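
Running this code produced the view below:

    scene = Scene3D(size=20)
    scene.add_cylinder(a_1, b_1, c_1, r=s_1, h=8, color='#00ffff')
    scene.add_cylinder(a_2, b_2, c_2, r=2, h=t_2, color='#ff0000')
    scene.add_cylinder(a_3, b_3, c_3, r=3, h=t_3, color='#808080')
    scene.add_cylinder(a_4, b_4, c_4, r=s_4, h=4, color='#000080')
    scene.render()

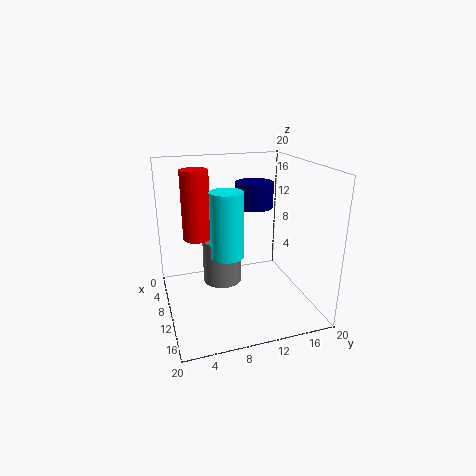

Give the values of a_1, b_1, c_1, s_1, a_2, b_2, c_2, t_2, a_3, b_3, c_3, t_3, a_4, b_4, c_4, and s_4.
a_1 = 15
b_1 = 7
c_1 = 10
s_1 = 2
a_2 = 6
b_2 = 5
c_2 = 9
t_2 = 10
a_3 = 5
b_3 = 9
c_3 = 1
t_3 = 7
a_4 = 3
b_4 = 15
c_4 = 12
s_4 = 3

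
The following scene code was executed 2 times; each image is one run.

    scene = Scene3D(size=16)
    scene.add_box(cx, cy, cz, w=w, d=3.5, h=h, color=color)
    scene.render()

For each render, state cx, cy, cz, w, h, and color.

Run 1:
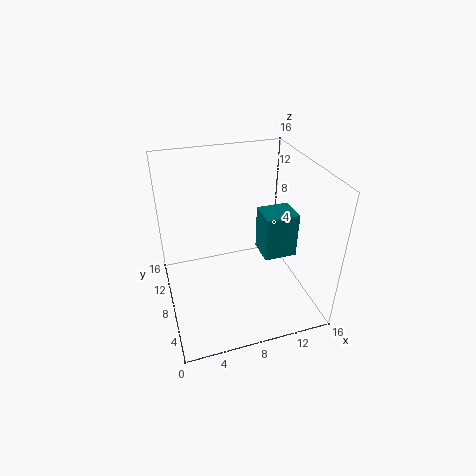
cx = 11.5
cy = 8
cz = 4
w = 4
h = 5.5
color = 'teal'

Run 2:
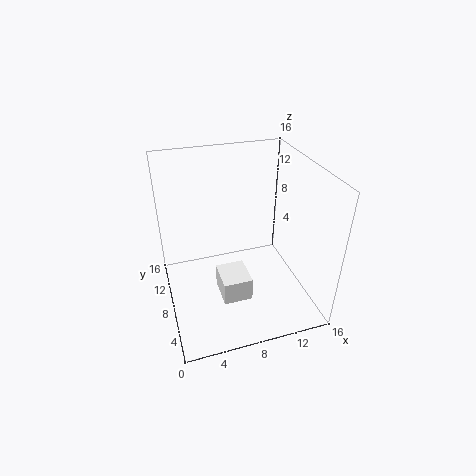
cx = 5
cy = 3
cz = 3.5
w = 3
h = 2.5
color = 'white'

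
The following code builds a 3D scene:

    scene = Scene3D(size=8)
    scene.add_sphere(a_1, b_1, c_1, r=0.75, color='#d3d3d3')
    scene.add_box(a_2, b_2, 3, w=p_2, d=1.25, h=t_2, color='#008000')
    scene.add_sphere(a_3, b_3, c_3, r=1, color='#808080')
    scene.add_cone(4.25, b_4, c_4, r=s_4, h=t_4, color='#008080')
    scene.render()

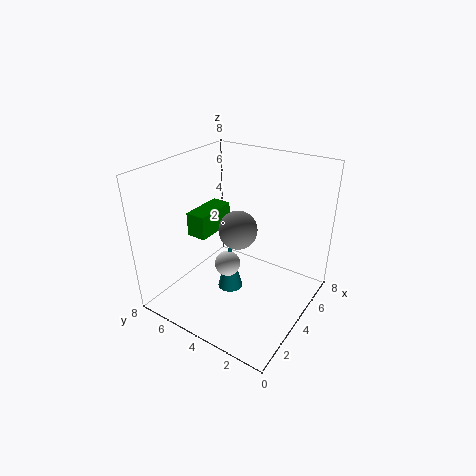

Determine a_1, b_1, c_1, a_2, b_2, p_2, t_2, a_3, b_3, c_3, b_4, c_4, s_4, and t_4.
a_1 = 4; b_1 = 4.75; c_1 = 2; a_2 = 4; b_2 = 6.5; p_2 = 2.75; t_2 = 1.5; a_3 = 3.25; b_3 = 3.5; c_3 = 5; b_4 = 4.75; c_4 = 0.25; s_4 = 0.75; t_4 = 3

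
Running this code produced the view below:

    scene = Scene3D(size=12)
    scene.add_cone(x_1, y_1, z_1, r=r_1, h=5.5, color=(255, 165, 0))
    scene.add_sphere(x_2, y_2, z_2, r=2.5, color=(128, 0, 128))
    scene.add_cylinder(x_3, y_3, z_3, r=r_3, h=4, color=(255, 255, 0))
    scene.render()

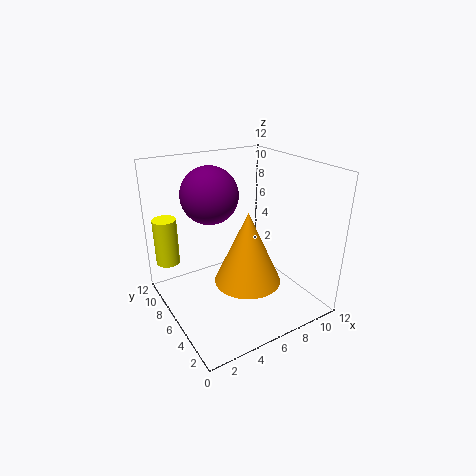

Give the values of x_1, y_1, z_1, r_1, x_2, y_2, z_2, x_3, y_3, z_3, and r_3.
x_1 = 5
y_1 = 3
z_1 = 4
r_1 = 2.5
x_2 = 5
y_2 = 9
z_2 = 9
x_3 = 1
y_3 = 9.5
z_3 = 3.5
r_3 = 1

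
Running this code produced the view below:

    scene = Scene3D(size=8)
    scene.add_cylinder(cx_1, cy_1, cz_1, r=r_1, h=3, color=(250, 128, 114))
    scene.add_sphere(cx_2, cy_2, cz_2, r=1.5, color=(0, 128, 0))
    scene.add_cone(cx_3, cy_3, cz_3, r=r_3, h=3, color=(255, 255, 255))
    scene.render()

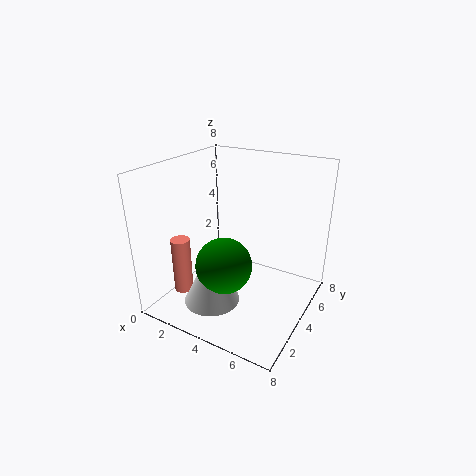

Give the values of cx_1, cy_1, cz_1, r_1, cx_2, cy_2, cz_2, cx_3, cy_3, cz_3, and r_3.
cx_1 = 2
cy_1 = 1.5
cz_1 = 1.5
r_1 = 0.5
cx_2 = 4
cy_2 = 2.5
cz_2 = 3
cx_3 = 3.5
cy_3 = 2
cz_3 = 1
r_3 = 1.5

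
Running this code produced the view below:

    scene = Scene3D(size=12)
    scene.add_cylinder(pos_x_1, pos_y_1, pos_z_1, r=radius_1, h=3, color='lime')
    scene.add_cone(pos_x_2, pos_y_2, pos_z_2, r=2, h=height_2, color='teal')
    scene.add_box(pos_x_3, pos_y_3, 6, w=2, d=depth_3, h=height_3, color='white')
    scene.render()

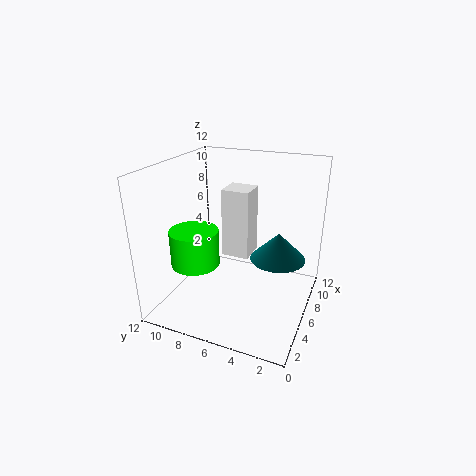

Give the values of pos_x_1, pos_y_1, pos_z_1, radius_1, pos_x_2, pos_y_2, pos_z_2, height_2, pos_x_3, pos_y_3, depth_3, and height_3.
pos_x_1 = 4, pos_y_1 = 9, pos_z_1 = 4, radius_1 = 2, pos_x_2 = 4, pos_y_2 = 2, pos_z_2 = 6, height_2 = 2, pos_x_3 = 3, pos_y_3 = 4, depth_3 = 2, height_3 = 5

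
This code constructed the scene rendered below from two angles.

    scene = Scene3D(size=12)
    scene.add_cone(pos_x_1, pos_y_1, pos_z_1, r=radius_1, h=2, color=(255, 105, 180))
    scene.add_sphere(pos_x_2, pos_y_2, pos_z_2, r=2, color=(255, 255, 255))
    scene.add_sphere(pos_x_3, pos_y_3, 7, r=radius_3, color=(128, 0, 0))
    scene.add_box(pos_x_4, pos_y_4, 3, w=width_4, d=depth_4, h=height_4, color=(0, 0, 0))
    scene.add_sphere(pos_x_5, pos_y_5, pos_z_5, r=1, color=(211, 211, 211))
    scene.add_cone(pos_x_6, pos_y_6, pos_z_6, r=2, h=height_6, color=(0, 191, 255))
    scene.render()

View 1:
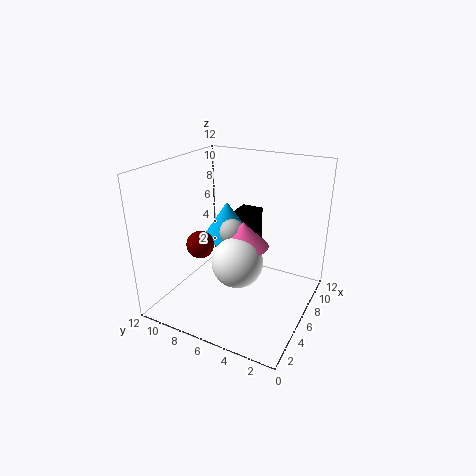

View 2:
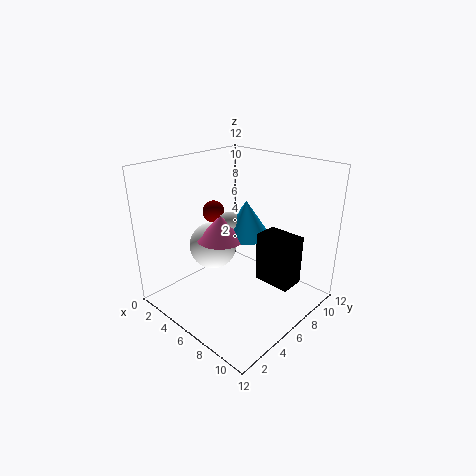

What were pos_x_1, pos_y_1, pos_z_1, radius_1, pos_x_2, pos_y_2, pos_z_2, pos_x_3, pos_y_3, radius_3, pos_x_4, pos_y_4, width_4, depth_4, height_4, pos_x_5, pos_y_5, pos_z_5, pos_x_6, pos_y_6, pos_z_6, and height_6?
pos_x_1 = 5, pos_y_1 = 5, pos_z_1 = 6, radius_1 = 2, pos_x_2 = 4, pos_y_2 = 5, pos_z_2 = 5, pos_x_3 = 2, pos_y_3 = 7, radius_3 = 1, pos_x_4 = 8, pos_y_4 = 6, width_4 = 3, depth_4 = 2, height_4 = 4, pos_x_5 = 5, pos_y_5 = 6, pos_z_5 = 7, pos_x_6 = 6, pos_y_6 = 7, pos_z_6 = 6, height_6 = 3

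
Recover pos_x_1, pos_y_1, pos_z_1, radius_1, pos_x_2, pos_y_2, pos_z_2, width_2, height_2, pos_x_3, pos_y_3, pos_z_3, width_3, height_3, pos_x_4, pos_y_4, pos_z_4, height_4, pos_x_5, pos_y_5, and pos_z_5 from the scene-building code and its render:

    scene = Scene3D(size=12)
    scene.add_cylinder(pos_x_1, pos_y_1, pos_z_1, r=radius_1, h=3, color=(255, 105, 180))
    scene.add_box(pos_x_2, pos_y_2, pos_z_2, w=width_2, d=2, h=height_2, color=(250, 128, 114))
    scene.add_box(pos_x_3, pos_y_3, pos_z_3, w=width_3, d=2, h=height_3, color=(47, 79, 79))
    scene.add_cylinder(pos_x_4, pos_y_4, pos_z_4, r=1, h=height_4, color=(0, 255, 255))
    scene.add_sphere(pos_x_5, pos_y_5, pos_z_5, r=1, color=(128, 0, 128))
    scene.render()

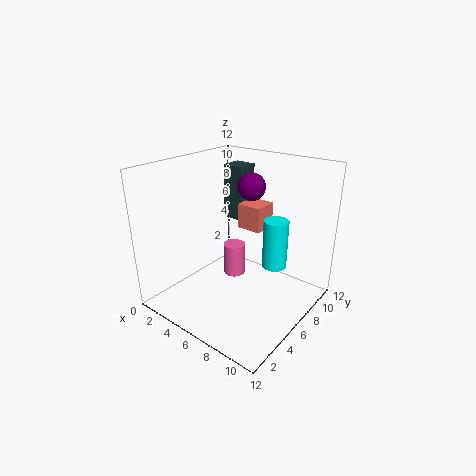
pos_x_1 = 4; pos_y_1 = 8; pos_z_1 = 1; radius_1 = 1; pos_x_2 = 6; pos_y_2 = 6; pos_z_2 = 7; width_2 = 2; height_2 = 2; pos_x_3 = 2; pos_y_3 = 9; pos_z_3 = 6; width_3 = 2; height_3 = 5; pos_x_4 = 9; pos_y_4 = 7; pos_z_4 = 4; height_4 = 4; pos_x_5 = 8; pos_y_5 = 5; pos_z_5 = 11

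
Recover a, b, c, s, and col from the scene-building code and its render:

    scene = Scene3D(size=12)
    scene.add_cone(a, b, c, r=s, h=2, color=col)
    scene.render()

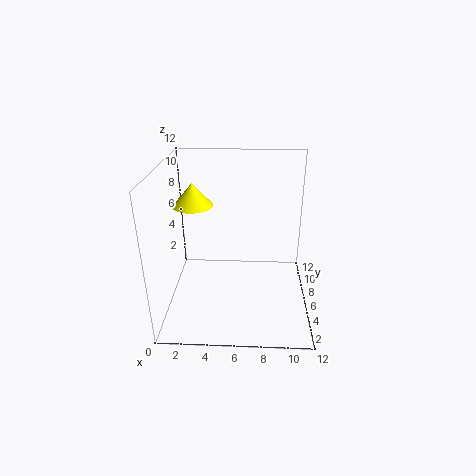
a = 2
b = 8
c = 8
s = 1.75
col = 'yellow'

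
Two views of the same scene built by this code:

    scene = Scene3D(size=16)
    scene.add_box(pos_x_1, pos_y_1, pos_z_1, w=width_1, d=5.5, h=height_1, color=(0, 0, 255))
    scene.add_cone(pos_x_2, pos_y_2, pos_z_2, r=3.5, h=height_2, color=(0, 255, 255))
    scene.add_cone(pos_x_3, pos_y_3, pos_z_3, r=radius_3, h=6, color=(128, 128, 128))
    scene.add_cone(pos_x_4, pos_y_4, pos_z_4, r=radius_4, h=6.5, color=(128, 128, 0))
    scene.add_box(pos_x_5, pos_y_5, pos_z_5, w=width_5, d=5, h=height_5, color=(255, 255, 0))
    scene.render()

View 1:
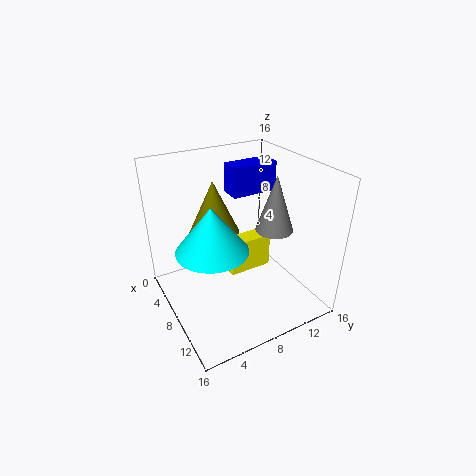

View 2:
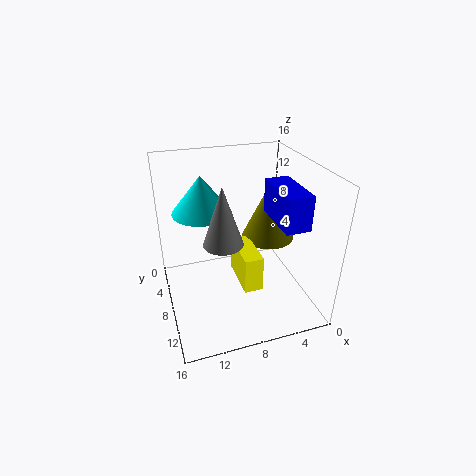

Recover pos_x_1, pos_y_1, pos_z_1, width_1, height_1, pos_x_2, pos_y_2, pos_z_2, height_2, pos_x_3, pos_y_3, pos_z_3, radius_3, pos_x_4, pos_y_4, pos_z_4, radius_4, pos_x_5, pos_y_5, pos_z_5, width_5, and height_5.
pos_x_1 = 3; pos_y_1 = 9; pos_z_1 = 11.5; width_1 = 2.5; height_1 = 3.5; pos_x_2 = 11; pos_y_2 = 3.5; pos_z_2 = 9.5; height_2 = 4.5; pos_x_3 = 10.5; pos_y_3 = 11; pos_z_3 = 9.5; radius_3 = 2; pos_x_4 = 4; pos_y_4 = 7; pos_z_4 = 7; radius_4 = 3; pos_x_5 = 6.5; pos_y_5 = 7; pos_z_5 = 3.5; width_5 = 2; height_5 = 4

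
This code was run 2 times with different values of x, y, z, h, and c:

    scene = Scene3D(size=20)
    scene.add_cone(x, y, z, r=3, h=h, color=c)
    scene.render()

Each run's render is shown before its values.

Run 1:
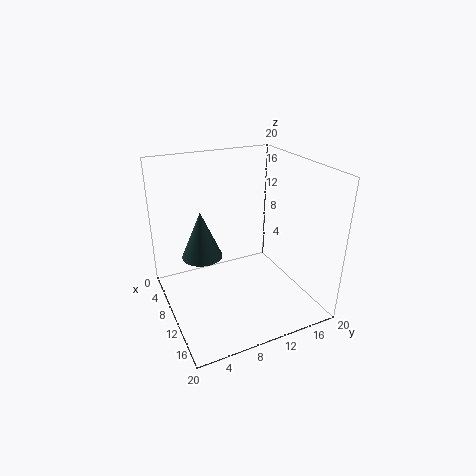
x = 6
y = 6
z = 6
h = 7
c = 'darkslategray'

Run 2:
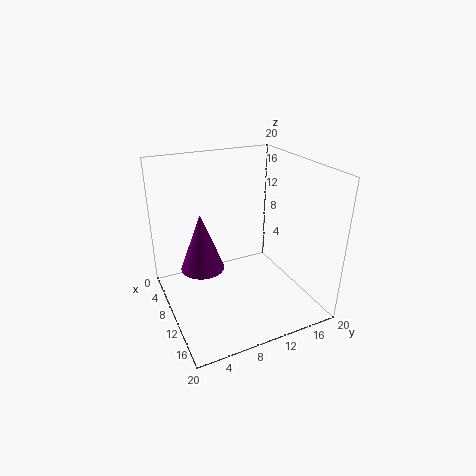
x = 9
y = 5
z = 6
h = 8
c = 'purple'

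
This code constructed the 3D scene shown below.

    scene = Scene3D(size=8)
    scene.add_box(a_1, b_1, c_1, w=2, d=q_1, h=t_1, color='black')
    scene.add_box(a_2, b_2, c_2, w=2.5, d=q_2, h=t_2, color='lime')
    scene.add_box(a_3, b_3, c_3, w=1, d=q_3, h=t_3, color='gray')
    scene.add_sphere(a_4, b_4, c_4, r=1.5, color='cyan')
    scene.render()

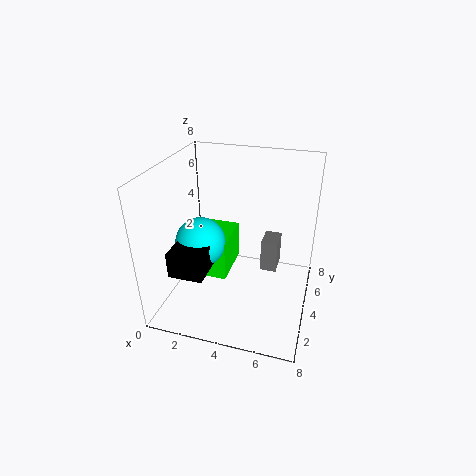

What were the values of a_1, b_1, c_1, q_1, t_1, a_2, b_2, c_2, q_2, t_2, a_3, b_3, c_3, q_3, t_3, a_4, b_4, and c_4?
a_1 = 0.5, b_1 = 2, c_1 = 2, q_1 = 2, t_1 = 1.5, a_2 = 0.5, b_2 = 4.5, c_2 = 0.5, q_2 = 3, t_2 = 2.5, a_3 = 5, b_3 = 5.5, c_3 = 1, q_3 = 1.5, t_3 = 2, a_4 = 1.5, b_4 = 4.5, c_4 = 3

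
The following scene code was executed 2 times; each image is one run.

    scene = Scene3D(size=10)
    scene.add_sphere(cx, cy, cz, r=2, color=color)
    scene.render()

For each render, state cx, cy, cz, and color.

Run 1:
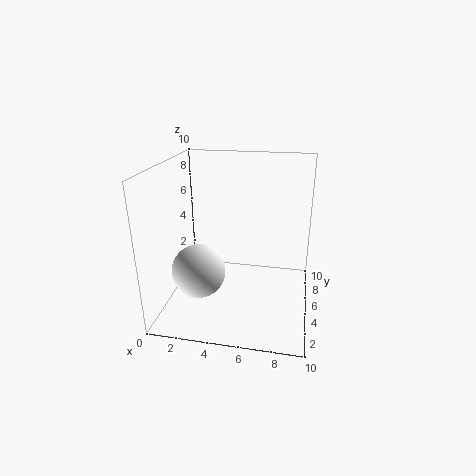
cx = 2; cy = 5; cz = 2; color = 'white'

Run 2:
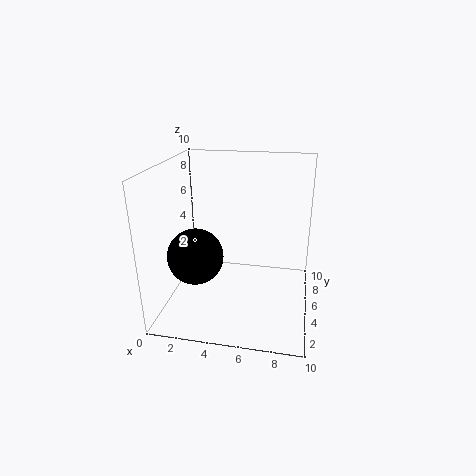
cx = 2; cy = 4.5; cz = 3.5; color = 'black'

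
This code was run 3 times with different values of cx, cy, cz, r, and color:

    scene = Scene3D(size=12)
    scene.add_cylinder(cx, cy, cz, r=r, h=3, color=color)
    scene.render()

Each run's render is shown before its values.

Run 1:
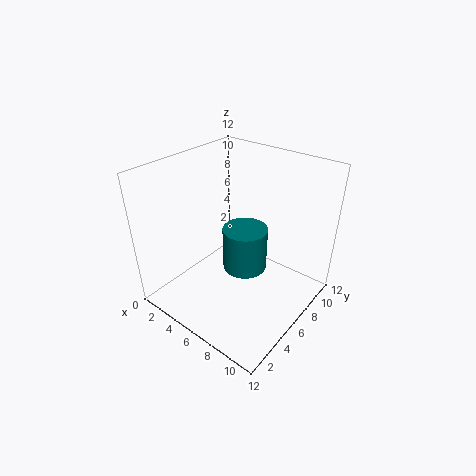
cx = 9; cy = 3; cz = 6.5; r = 1.5; color = 'teal'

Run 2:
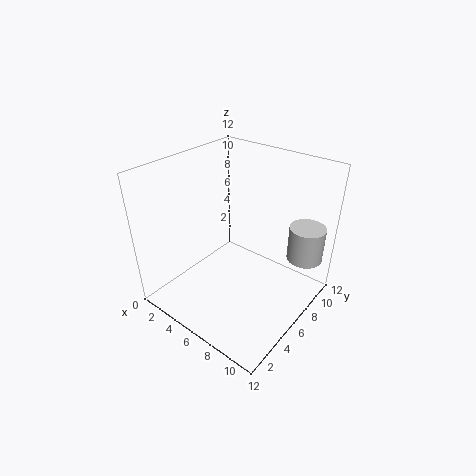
cx = 10.5; cy = 9.5; cz = 4; r = 1.5; color = 'lightgray'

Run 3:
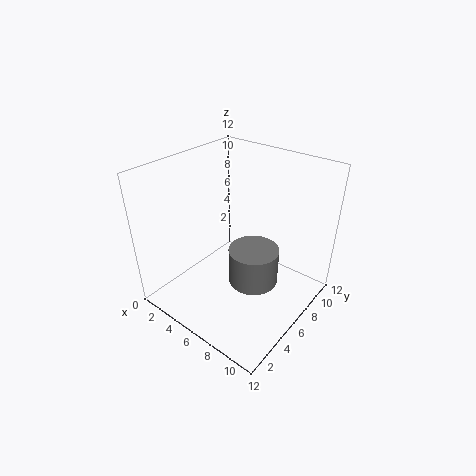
cx = 8; cy = 5.5; cz = 3; r = 2; color = 'gray'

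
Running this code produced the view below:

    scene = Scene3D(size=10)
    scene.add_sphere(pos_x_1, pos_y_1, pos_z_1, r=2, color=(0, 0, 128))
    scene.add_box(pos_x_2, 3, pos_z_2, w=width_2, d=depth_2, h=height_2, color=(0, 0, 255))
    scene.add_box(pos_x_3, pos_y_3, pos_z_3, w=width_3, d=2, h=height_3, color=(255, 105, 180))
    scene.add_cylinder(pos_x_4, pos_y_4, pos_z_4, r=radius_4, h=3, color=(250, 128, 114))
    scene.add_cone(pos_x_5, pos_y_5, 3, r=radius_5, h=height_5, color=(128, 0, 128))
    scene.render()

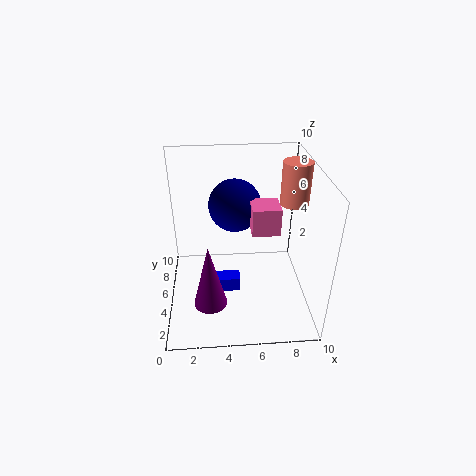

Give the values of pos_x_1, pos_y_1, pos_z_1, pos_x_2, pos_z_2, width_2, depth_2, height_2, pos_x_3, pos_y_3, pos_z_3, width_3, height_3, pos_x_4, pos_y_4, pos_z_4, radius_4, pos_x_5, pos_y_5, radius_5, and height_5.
pos_x_1 = 5; pos_y_1 = 8; pos_z_1 = 6; pos_x_2 = 3; pos_z_2 = 2; width_2 = 2; depth_2 = 1; height_2 = 1; pos_x_3 = 6; pos_y_3 = 5; pos_z_3 = 5; width_3 = 2; height_3 = 2; pos_x_4 = 9; pos_y_4 = 6; pos_z_4 = 7; radius_4 = 1; pos_x_5 = 3; pos_y_5 = 1; radius_5 = 1; height_5 = 4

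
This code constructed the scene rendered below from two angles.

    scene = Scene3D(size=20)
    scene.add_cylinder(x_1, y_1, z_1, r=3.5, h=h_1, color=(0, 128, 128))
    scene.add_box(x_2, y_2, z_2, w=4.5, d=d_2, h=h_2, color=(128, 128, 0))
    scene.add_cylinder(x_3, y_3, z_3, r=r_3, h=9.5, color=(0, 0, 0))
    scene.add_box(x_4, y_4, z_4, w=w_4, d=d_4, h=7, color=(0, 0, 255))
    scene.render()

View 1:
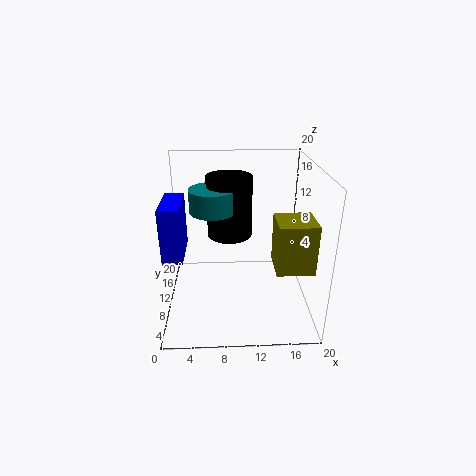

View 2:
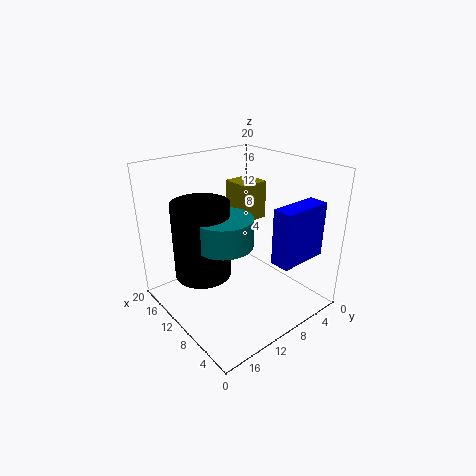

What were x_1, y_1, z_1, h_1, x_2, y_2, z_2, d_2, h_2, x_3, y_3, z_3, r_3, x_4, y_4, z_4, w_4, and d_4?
x_1 = 6.5, y_1 = 15, z_1 = 12, h_1 = 3.5, x_2 = 14, y_2 = 1, z_2 = 9.5, d_2 = 4.5, h_2 = 6, x_3 = 9, y_3 = 16.5, z_3 = 7.5, r_3 = 3.5, x_4 = 0.5, y_4 = 4, z_4 = 9.5, w_4 = 2.5, d_4 = 6.5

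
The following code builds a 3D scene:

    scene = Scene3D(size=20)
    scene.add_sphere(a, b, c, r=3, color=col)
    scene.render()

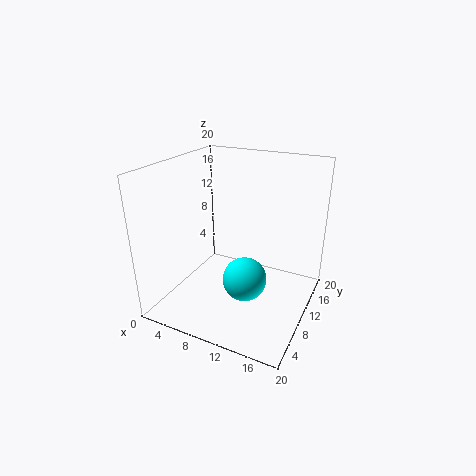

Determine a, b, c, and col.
a = 12
b = 8
c = 5
col = 'cyan'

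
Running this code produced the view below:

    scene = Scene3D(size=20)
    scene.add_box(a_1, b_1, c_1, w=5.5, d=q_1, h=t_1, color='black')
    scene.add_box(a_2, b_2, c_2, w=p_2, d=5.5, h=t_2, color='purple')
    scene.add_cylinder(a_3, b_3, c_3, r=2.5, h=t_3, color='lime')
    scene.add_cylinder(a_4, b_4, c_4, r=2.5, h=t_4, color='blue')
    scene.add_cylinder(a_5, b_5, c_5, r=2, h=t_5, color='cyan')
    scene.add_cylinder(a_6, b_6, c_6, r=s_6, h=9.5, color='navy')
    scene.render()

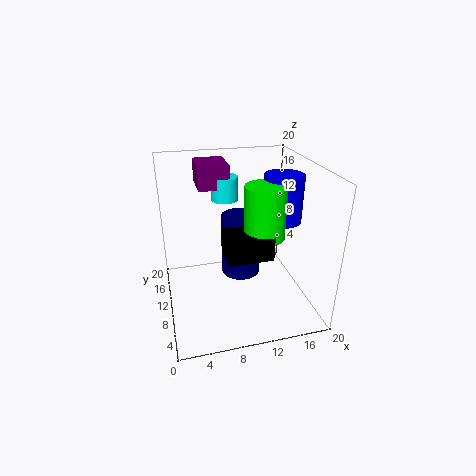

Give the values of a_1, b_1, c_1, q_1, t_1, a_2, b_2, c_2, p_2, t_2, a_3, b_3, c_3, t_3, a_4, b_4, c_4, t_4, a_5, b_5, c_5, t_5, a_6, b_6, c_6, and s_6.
a_1 = 7; b_1 = 2.5; c_1 = 10.5; q_1 = 4; t_1 = 3; a_2 = 5.5; b_2 = 14.5; c_2 = 15.5; p_2 = 4.5; t_2 = 3.5; a_3 = 12; b_3 = 5; c_3 = 12.5; t_3 = 6.5; a_4 = 15; b_4 = 7; c_4 = 13.5; t_4 = 6; a_5 = 9.5; b_5 = 16; c_5 = 13.5; t_5 = 3.5; a_6 = 11.5; b_6 = 14; c_6 = 2; s_6 = 3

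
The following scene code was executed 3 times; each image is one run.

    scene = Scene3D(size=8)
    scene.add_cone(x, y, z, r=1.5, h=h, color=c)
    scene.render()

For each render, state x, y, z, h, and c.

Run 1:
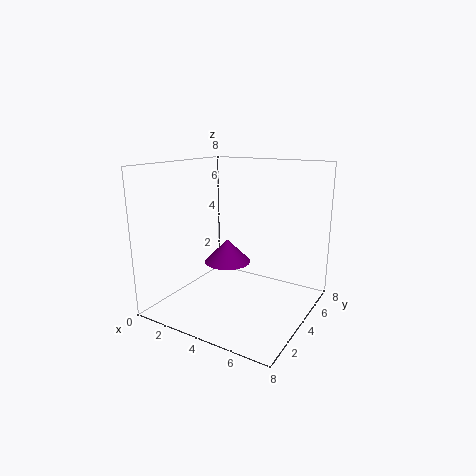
x = 2; y = 6; z = 1.5; h = 1.5; c = 'purple'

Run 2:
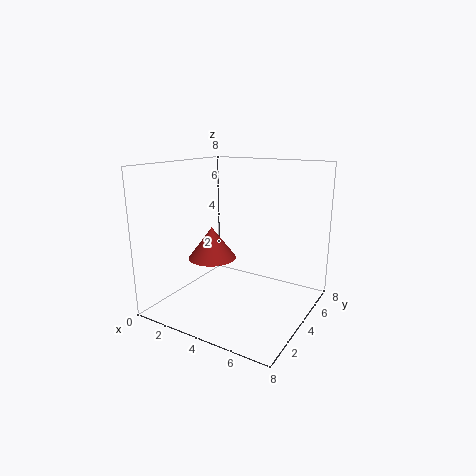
x = 1.5; y = 5; z = 2; h = 2; c = 'brown'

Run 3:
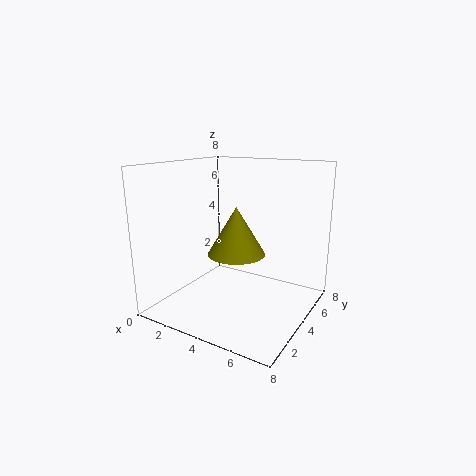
x = 4.5; y = 3; z = 3.5; h = 2.5; c = 'olive'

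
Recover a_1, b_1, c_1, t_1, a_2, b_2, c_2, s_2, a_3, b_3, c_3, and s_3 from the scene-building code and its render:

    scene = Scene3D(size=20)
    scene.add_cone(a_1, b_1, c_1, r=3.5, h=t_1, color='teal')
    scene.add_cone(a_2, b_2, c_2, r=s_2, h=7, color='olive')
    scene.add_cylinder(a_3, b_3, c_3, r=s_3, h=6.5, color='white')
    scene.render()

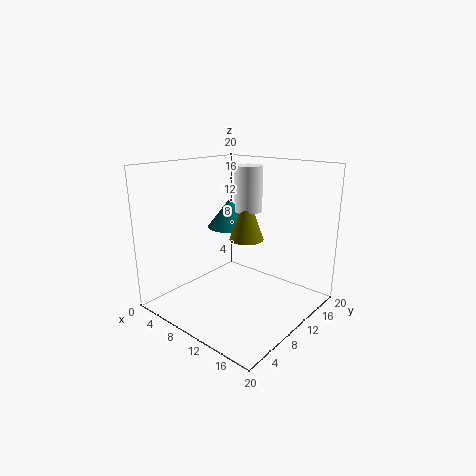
a_1 = 4.5; b_1 = 14.5; c_1 = 9.5; t_1 = 4.5; a_2 = 9.5; b_2 = 12.5; c_2 = 9; s_2 = 2.5; a_3 = 9; b_3 = 13.5; c_3 = 13; s_3 = 2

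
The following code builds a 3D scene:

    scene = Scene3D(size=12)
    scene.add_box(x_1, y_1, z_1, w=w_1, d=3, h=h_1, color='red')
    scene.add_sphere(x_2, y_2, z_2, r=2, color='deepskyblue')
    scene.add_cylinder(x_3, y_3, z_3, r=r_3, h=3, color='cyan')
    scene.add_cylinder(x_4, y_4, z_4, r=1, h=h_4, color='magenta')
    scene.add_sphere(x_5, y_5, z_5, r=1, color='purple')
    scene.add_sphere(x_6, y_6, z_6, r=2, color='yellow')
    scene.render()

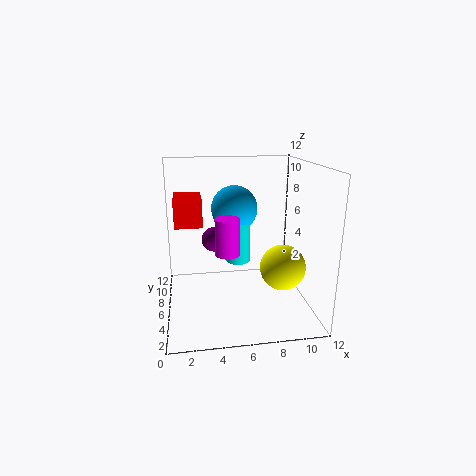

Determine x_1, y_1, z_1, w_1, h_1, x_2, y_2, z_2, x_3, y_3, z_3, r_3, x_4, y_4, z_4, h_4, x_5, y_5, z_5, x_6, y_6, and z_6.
x_1 = 1, y_1 = 3, z_1 = 8, w_1 = 2, h_1 = 2, x_2 = 6, y_2 = 8, z_2 = 8, x_3 = 6, y_3 = 6, z_3 = 4, r_3 = 1, x_4 = 5, y_4 = 5, z_4 = 5, h_4 = 3, x_5 = 4, y_5 = 6, z_5 = 6, x_6 = 10, y_6 = 6, z_6 = 3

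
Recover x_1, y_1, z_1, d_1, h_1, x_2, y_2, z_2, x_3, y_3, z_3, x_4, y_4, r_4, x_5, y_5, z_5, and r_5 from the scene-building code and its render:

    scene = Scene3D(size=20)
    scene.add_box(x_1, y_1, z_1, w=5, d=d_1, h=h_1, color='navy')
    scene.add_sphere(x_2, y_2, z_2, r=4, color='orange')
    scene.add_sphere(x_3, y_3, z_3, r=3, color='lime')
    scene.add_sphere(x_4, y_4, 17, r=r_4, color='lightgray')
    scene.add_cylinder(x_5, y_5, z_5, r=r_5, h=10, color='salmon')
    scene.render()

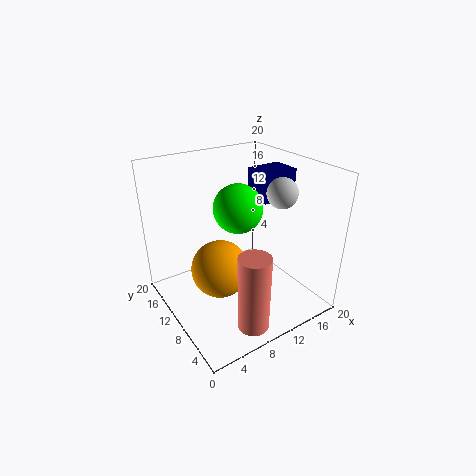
x_1 = 13
y_1 = 8
z_1 = 15
d_1 = 4
h_1 = 4
x_2 = 7
y_2 = 10
z_2 = 6
x_3 = 8
y_3 = 7
z_3 = 16
x_4 = 14
y_4 = 6
r_4 = 2
x_5 = 7
y_5 = 2
z_5 = 2
r_5 = 2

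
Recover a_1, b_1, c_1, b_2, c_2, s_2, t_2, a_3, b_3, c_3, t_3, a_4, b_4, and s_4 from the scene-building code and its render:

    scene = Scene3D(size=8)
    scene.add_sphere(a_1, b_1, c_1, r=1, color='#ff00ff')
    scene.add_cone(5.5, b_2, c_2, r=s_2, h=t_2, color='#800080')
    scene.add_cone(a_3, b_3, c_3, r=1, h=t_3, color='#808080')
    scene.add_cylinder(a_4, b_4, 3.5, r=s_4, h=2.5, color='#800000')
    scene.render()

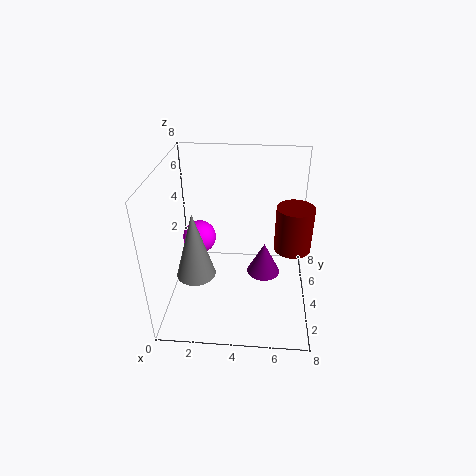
a_1 = 1.5; b_1 = 5.5; c_1 = 3; b_2 = 5; c_2 = 1; s_2 = 1; t_2 = 2; a_3 = 2; b_3 = 2; c_3 = 3; t_3 = 3.5; a_4 = 7; b_4 = 4; s_4 = 1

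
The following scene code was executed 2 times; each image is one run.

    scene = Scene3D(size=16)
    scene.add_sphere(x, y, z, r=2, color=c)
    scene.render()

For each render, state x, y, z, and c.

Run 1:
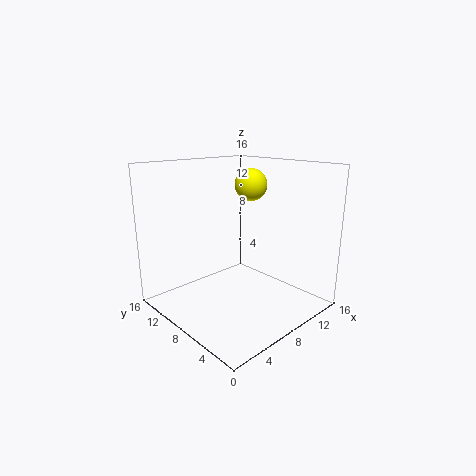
x = 13; y = 11; z = 13; c = 'yellow'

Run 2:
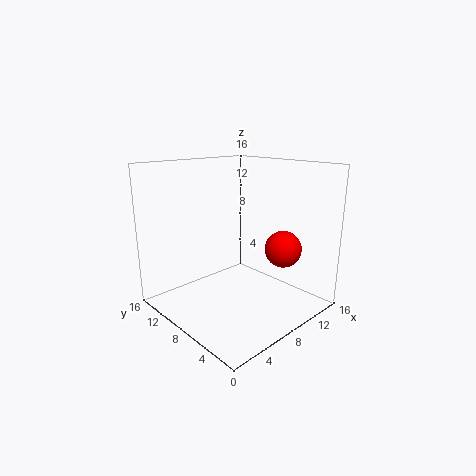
x = 11; y = 4; z = 7; c = 'red'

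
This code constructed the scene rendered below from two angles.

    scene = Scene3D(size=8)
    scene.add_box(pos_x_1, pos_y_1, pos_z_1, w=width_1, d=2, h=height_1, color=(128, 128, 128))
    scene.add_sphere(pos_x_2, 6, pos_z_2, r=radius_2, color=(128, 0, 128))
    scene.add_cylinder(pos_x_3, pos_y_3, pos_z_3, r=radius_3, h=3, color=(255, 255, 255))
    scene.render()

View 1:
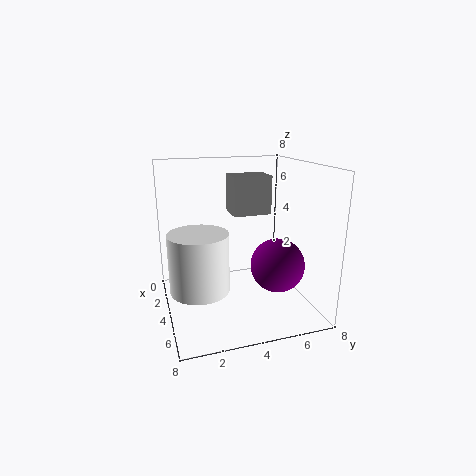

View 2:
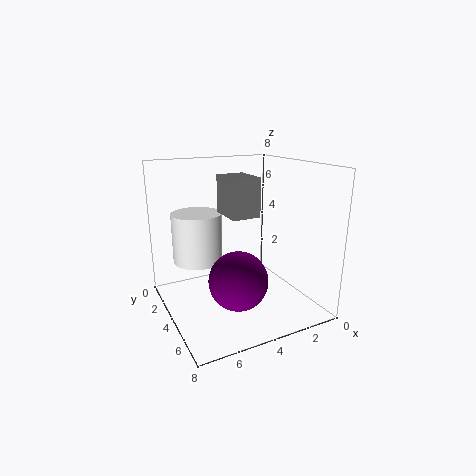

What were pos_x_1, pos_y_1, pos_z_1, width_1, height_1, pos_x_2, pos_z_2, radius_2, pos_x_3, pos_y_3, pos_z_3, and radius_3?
pos_x_1 = 3.5, pos_y_1 = 3.5, pos_z_1 = 5.5, width_1 = 1.5, height_1 = 2, pos_x_2 = 5, pos_z_2 = 2.5, radius_2 = 1.5, pos_x_3 = 5.5, pos_y_3 = 1.5, pos_z_3 = 2, radius_3 = 1.5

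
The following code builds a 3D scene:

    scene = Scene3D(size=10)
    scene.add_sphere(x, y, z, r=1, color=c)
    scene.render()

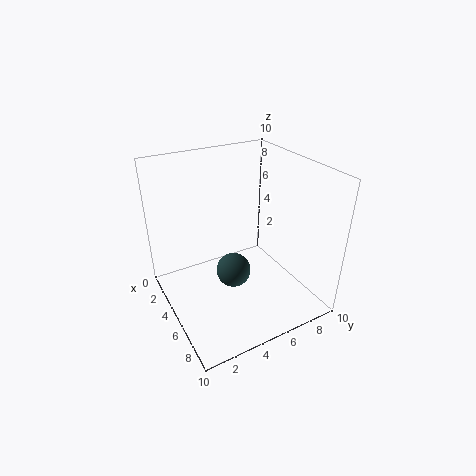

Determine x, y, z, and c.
x = 8, y = 3, z = 5, c = 'darkslategray'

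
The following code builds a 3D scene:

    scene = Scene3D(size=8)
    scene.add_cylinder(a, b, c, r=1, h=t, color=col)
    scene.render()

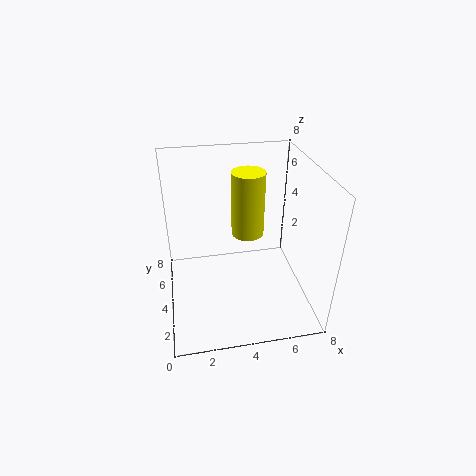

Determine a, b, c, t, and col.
a = 5; b = 6; c = 3; t = 4; col = 'yellow'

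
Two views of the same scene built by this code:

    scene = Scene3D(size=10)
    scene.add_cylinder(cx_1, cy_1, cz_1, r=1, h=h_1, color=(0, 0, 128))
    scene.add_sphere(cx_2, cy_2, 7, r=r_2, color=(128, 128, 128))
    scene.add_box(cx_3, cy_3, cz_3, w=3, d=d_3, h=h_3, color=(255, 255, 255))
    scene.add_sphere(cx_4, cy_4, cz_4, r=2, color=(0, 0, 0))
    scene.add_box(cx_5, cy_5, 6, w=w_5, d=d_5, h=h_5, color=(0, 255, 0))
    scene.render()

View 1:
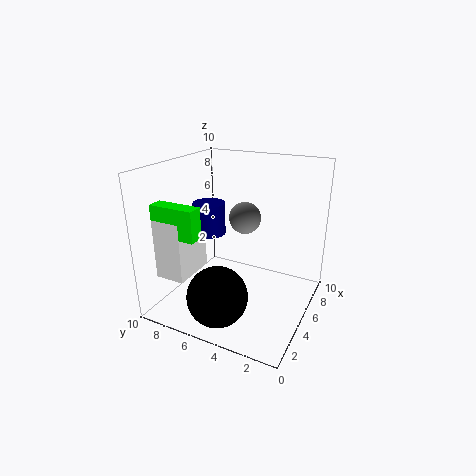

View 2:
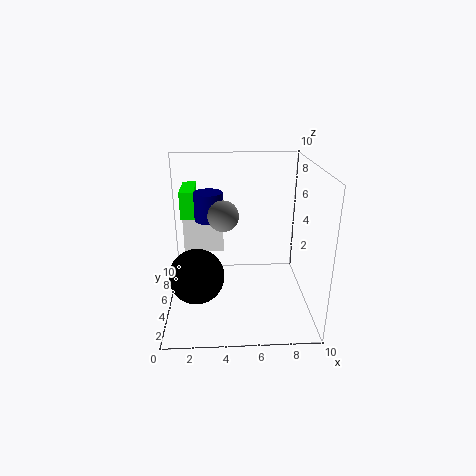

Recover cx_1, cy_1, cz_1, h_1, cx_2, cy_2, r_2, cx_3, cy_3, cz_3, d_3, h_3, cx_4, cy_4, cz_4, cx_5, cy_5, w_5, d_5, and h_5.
cx_1 = 3; cy_1 = 6; cz_1 = 6; h_1 = 2; cx_2 = 4; cy_2 = 4; r_2 = 1; cx_3 = 1; cy_3 = 7; cz_3 = 3; d_3 = 2; h_3 = 4; cx_4 = 2; cy_4 = 5; cz_4 = 2; cx_5 = 1; cy_5 = 6; w_5 = 1; d_5 = 3; h_5 = 2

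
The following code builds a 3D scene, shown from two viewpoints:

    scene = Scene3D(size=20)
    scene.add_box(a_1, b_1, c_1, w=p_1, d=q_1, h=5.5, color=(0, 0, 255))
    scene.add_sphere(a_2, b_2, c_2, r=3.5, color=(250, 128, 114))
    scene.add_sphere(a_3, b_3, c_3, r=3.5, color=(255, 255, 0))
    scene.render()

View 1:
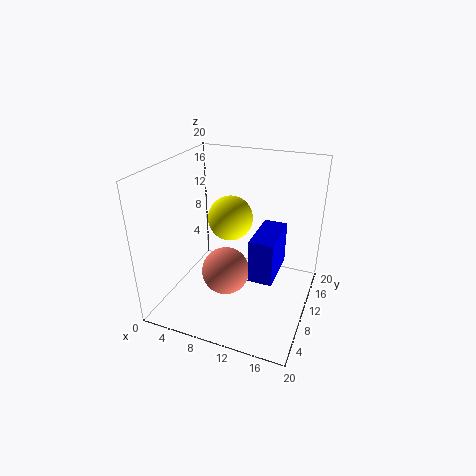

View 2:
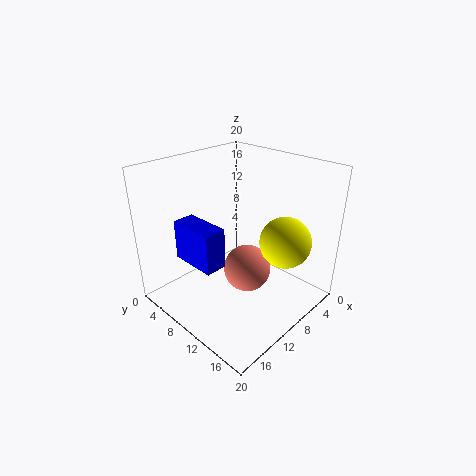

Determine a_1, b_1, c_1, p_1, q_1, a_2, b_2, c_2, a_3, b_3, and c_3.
a_1 = 13.5; b_1 = 4.5; c_1 = 7.5; p_1 = 3; q_1 = 6.5; a_2 = 8; b_2 = 10; c_2 = 4; a_3 = 6.5; b_3 = 15.5; c_3 = 10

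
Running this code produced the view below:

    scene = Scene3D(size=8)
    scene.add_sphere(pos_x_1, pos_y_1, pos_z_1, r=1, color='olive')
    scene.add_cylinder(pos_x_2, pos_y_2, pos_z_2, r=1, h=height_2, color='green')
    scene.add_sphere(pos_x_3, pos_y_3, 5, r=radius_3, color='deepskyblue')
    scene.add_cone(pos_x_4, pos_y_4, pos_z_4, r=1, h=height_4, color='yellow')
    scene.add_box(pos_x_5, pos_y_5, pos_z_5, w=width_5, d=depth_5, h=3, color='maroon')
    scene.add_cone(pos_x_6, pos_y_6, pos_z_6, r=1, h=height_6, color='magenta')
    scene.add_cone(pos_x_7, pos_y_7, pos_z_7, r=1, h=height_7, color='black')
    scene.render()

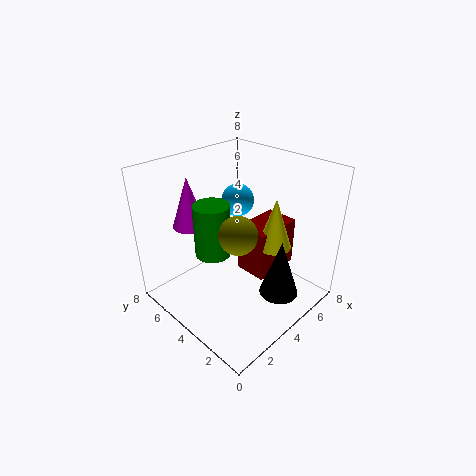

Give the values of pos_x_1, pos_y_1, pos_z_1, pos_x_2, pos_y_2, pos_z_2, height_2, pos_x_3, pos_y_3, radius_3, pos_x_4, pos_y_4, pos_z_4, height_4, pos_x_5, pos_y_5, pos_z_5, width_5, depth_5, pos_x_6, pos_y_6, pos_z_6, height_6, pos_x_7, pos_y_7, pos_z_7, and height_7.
pos_x_1 = 3
pos_y_1 = 3
pos_z_1 = 5
pos_x_2 = 3
pos_y_2 = 5
pos_z_2 = 3
height_2 = 3
pos_x_3 = 6
pos_y_3 = 6
radius_3 = 1
pos_x_4 = 6
pos_y_4 = 3
pos_z_4 = 3
height_4 = 3
pos_x_5 = 5
pos_y_5 = 3
pos_z_5 = 1
width_5 = 3
depth_5 = 2
pos_x_6 = 3
pos_y_6 = 7
pos_z_6 = 4
height_6 = 3
pos_x_7 = 4
pos_y_7 = 1
pos_z_7 = 2
height_7 = 3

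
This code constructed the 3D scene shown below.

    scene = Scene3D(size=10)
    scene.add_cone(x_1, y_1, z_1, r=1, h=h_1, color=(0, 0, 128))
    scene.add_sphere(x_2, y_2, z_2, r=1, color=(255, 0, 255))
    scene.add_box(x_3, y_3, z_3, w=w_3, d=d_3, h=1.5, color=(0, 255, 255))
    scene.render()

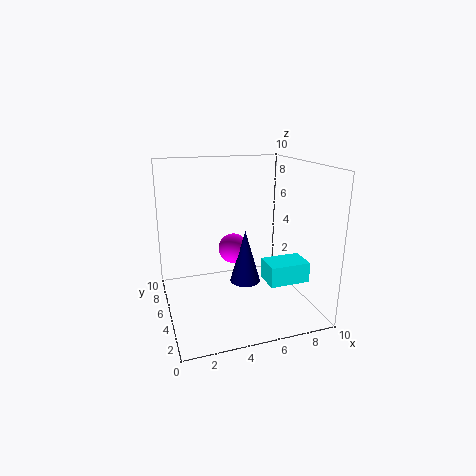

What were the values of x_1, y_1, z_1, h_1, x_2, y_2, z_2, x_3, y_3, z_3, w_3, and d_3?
x_1 = 5, y_1 = 3.5, z_1 = 2.5, h_1 = 3.5, x_2 = 4.5, y_2 = 4.5, z_2 = 4.5, x_3 = 7, y_3 = 3.5, z_3 = 1.5, w_3 = 3, d_3 = 2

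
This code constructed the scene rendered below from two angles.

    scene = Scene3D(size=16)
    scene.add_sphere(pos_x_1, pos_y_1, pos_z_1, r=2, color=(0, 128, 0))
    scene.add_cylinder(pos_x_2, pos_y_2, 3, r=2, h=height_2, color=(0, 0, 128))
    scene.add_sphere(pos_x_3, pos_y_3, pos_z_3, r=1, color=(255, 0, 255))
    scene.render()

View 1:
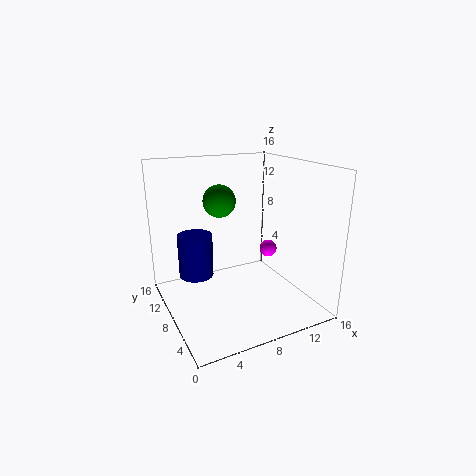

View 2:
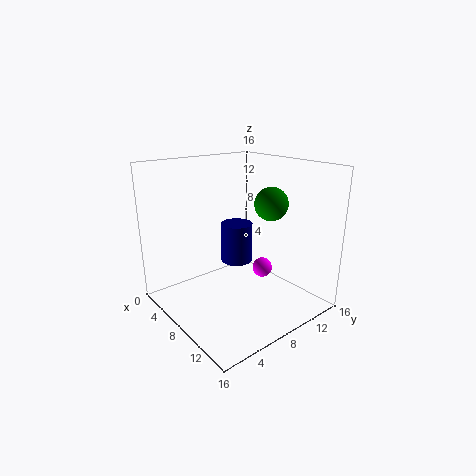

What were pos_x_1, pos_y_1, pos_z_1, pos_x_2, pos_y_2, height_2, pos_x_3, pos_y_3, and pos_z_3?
pos_x_1 = 8, pos_y_1 = 13, pos_z_1 = 11, pos_x_2 = 4, pos_y_2 = 11, height_2 = 5, pos_x_3 = 12, pos_y_3 = 8, pos_z_3 = 6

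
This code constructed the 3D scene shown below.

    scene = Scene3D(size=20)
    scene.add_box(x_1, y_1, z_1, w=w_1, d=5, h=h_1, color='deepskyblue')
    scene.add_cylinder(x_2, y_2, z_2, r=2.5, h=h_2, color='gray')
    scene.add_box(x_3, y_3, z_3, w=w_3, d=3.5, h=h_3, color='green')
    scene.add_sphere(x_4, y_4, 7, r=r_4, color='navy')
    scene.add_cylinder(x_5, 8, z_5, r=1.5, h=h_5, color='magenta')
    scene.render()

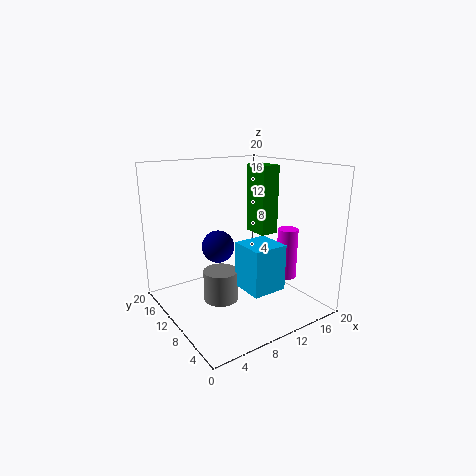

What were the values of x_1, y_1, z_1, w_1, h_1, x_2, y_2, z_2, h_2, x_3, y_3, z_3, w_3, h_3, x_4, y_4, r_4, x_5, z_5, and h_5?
x_1 = 9.5, y_1 = 5, z_1 = 3, w_1 = 5, h_1 = 6.5, x_2 = 8, y_2 = 11.5, z_2 = 0.5, h_2 = 4.5, x_3 = 11.5, y_3 = 6.5, z_3 = 11, w_3 = 2.5, h_3 = 9, x_4 = 10, y_4 = 15.5, r_4 = 2.5, x_5 = 17.5, z_5 = 3, h_5 = 7.5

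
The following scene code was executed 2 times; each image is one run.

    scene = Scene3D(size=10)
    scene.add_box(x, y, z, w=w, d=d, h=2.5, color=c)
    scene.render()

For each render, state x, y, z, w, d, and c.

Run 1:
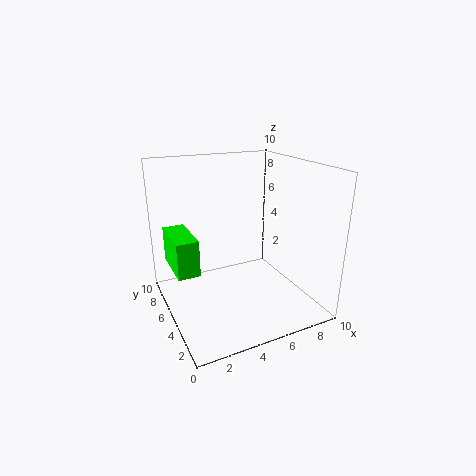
x = 0.5, y = 4.5, z = 3, w = 1.5, d = 3.5, c = 'lime'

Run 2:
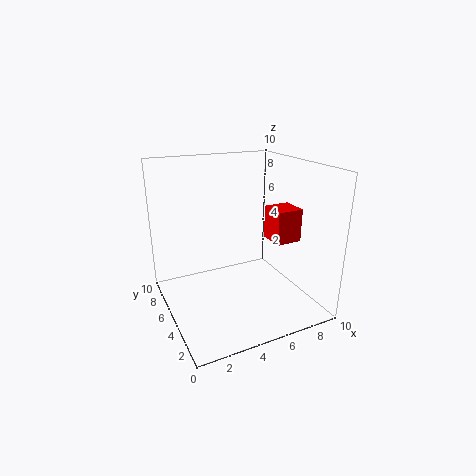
x = 8, y = 4.5, z = 4, w = 2, d = 2, c = 'red'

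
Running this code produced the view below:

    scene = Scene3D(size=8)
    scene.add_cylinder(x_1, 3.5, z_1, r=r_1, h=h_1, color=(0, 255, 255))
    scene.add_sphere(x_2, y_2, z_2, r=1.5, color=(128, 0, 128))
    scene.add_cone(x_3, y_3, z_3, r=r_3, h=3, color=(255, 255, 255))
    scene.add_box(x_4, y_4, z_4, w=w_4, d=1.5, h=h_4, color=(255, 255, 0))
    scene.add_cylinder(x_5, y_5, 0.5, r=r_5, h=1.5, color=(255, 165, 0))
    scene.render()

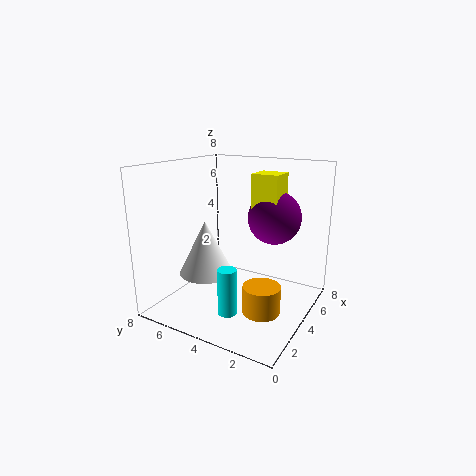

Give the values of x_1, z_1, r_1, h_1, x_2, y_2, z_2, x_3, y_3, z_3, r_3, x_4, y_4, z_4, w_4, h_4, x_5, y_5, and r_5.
x_1 = 2; z_1 = 0.5; r_1 = 0.5; h_1 = 2.5; x_2 = 5.5; y_2 = 2.5; z_2 = 5; x_3 = 3; y_3 = 5.5; z_3 = 2; r_3 = 1.5; x_4 = 4.5; y_4 = 2; z_4 = 5; w_4 = 1.5; h_4 = 2.5; x_5 = 3; y_5 = 2; r_5 = 1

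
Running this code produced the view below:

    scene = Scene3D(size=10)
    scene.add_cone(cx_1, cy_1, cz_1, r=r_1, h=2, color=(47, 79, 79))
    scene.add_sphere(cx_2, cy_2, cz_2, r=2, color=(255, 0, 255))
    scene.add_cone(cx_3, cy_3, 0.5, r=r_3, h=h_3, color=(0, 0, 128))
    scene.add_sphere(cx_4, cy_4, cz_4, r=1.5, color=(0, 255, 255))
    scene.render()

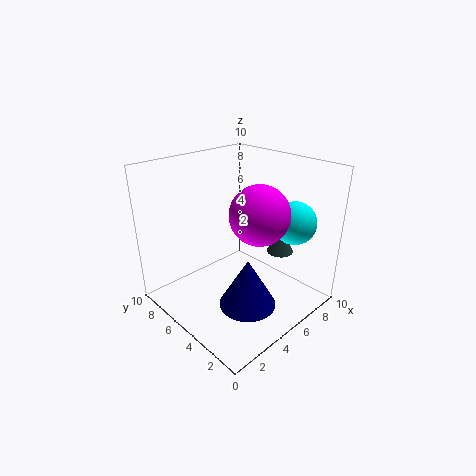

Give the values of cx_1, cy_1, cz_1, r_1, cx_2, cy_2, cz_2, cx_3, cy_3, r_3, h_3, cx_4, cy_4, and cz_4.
cx_1 = 8.5
cy_1 = 4
cz_1 = 3
r_1 = 1
cx_2 = 5.5
cy_2 = 3.5
cz_2 = 7
cx_3 = 4.5
cy_3 = 3.5
r_3 = 2
h_3 = 3.5
cx_4 = 8
cy_4 = 2.5
cz_4 = 6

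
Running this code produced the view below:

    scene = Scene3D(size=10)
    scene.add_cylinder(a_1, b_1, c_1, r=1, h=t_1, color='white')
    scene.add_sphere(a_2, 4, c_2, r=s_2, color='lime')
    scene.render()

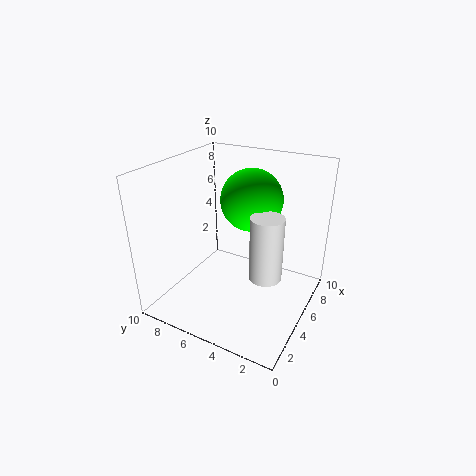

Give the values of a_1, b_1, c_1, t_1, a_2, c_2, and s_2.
a_1 = 3
b_1 = 2
c_1 = 4
t_1 = 4
a_2 = 5
c_2 = 8
s_2 = 2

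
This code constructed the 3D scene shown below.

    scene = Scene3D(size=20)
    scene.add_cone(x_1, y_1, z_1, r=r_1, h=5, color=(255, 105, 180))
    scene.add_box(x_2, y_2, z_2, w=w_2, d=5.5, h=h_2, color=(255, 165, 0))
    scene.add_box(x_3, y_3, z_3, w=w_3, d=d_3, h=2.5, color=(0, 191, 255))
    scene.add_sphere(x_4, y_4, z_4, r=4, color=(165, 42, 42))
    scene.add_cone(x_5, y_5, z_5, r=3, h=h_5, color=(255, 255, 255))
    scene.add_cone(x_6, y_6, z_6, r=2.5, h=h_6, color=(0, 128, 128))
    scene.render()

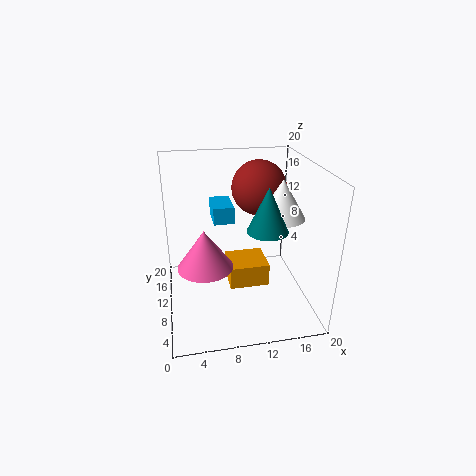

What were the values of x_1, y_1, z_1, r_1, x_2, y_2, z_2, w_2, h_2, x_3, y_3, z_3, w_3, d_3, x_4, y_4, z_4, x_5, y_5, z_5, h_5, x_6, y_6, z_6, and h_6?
x_1 = 5; y_1 = 6; z_1 = 8.5; r_1 = 3.5; x_2 = 9; y_2 = 10.5; z_2 = 1; w_2 = 6; h_2 = 3.5; x_3 = 7; y_3 = 12.5; z_3 = 11; w_3 = 3; d_3 = 5; x_4 = 14; y_4 = 14.5; z_4 = 15.5; x_5 = 15; y_5 = 7; z_5 = 14; h_5 = 5; x_6 = 12.5; y_6 = 4.5; z_6 = 13.5; h_6 = 5.5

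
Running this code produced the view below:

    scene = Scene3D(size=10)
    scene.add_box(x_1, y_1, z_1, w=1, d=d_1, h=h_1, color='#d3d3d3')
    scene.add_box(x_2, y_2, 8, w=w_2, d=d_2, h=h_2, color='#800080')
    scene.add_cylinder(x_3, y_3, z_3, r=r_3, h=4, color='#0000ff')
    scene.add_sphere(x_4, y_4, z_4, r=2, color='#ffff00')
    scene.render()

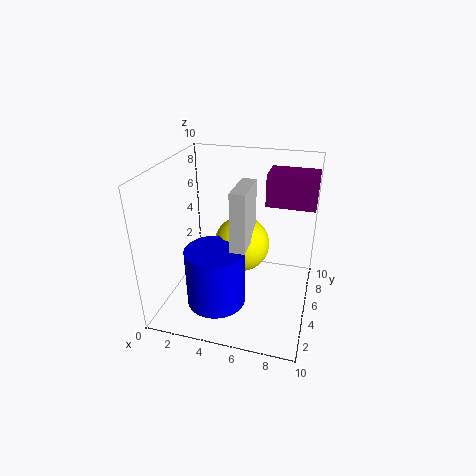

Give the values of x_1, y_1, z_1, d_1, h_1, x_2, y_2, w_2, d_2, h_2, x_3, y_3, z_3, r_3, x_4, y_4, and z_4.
x_1 = 5, y_1 = 3, z_1 = 5, d_1 = 3, h_1 = 4, x_2 = 7, y_2 = 4, w_2 = 3, d_2 = 2, h_2 = 2, x_3 = 4, y_3 = 3, z_3 = 1, r_3 = 2, x_4 = 5, y_4 = 6, z_4 = 4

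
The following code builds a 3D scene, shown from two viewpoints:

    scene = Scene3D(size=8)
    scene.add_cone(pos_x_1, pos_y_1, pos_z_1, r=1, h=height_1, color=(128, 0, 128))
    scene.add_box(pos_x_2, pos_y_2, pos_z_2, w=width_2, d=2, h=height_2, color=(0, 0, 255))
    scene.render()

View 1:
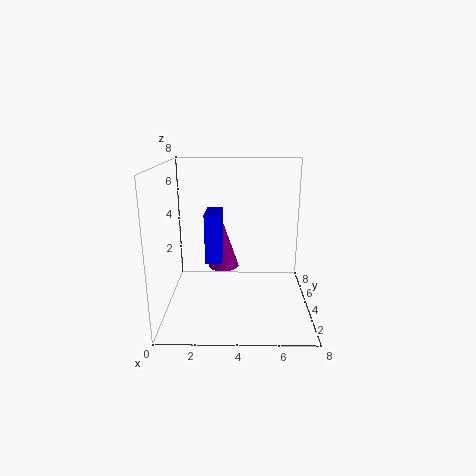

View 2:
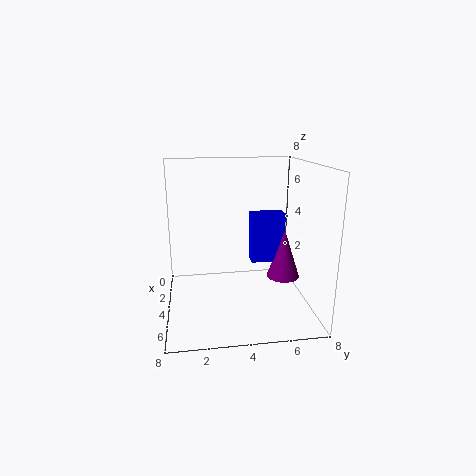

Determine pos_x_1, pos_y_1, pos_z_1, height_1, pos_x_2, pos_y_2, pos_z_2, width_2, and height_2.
pos_x_1 = 3; pos_y_1 = 7; pos_z_1 = 1; height_1 = 3; pos_x_2 = 2; pos_y_2 = 5; pos_z_2 = 2; width_2 = 1; height_2 = 3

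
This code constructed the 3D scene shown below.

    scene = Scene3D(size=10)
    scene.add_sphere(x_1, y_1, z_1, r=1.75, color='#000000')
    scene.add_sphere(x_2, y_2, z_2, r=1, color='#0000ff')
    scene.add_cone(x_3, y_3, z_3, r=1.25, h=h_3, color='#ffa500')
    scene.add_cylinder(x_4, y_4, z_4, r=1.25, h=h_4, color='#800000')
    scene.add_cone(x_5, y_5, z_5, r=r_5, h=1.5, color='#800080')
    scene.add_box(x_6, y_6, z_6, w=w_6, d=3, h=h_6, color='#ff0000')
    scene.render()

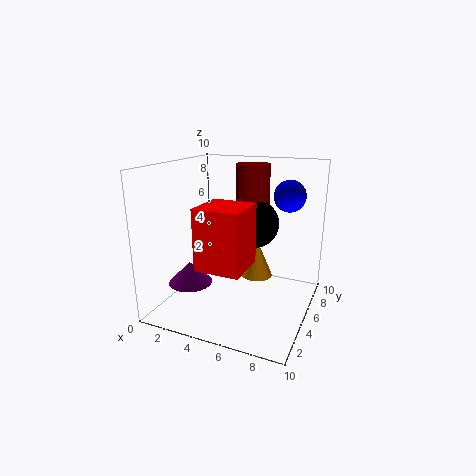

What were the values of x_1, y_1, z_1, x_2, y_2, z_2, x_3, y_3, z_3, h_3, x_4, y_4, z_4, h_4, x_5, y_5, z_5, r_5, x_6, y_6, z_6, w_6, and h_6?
x_1 = 5.5; y_1 = 7; z_1 = 5.5; x_2 = 8.5; y_2 = 5; z_2 = 8.25; x_3 = 5.25; y_3 = 8.25; z_3 = 0.75; h_3 = 3; x_4 = 5; y_4 = 7.75; z_4 = 6; h_4 = 3.75; x_5 = 2.25; y_5 = 3; z_5 = 2; r_5 = 1.5; x_6 = 3.5; y_6 = 1.5; z_6 = 3.75; w_6 = 3; h_6 = 4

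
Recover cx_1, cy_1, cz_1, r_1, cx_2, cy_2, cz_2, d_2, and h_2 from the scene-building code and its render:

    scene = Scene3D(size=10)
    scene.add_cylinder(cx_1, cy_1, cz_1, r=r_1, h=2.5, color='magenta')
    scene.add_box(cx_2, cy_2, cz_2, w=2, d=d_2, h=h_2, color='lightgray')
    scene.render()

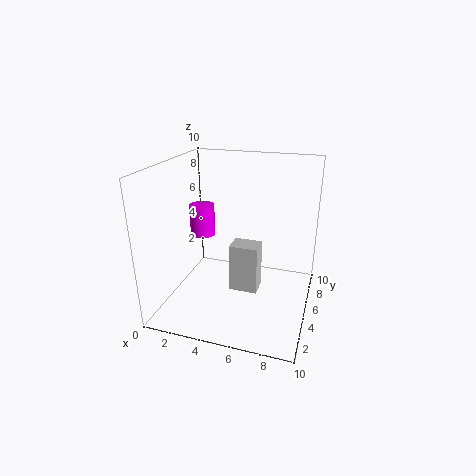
cx_1 = 1, cy_1 = 8, cz_1 = 3.5, r_1 = 1, cx_2 = 4.5, cy_2 = 4.5, cz_2 = 1, d_2 = 1.5, h_2 = 3.5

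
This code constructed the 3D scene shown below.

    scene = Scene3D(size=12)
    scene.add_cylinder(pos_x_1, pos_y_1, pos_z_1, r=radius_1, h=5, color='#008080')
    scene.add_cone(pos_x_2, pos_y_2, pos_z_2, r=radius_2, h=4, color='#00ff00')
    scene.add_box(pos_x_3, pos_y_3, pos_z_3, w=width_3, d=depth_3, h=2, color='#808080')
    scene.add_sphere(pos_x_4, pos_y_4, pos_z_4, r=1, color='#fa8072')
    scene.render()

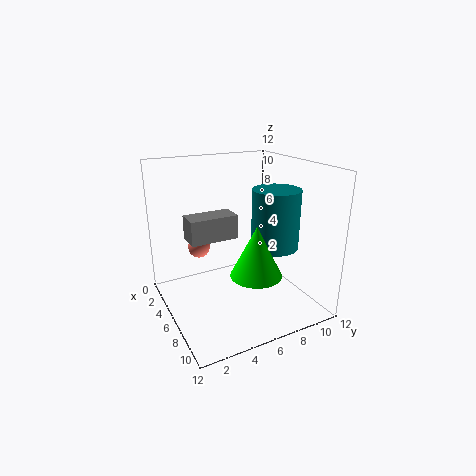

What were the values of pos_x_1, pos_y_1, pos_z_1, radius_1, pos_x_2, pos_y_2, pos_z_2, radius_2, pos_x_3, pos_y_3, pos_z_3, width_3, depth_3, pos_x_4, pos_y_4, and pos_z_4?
pos_x_1 = 7
pos_y_1 = 9
pos_z_1 = 5
radius_1 = 2
pos_x_2 = 9
pos_y_2 = 6
pos_z_2 = 4
radius_2 = 2
pos_x_3 = 4
pos_y_3 = 2
pos_z_3 = 6
width_3 = 2
depth_3 = 4
pos_x_4 = 2
pos_y_4 = 4
pos_z_4 = 4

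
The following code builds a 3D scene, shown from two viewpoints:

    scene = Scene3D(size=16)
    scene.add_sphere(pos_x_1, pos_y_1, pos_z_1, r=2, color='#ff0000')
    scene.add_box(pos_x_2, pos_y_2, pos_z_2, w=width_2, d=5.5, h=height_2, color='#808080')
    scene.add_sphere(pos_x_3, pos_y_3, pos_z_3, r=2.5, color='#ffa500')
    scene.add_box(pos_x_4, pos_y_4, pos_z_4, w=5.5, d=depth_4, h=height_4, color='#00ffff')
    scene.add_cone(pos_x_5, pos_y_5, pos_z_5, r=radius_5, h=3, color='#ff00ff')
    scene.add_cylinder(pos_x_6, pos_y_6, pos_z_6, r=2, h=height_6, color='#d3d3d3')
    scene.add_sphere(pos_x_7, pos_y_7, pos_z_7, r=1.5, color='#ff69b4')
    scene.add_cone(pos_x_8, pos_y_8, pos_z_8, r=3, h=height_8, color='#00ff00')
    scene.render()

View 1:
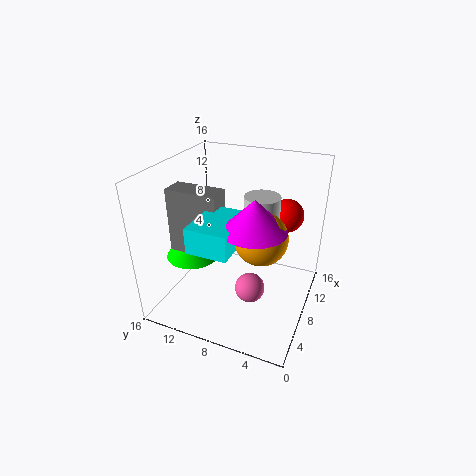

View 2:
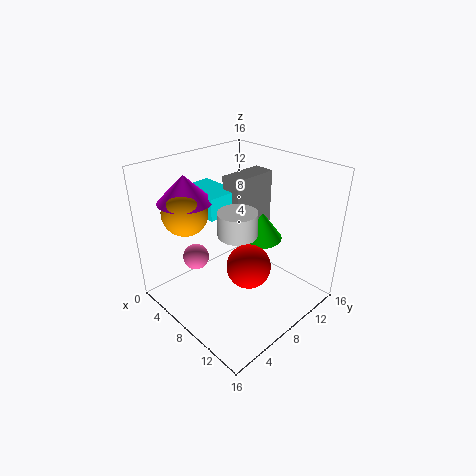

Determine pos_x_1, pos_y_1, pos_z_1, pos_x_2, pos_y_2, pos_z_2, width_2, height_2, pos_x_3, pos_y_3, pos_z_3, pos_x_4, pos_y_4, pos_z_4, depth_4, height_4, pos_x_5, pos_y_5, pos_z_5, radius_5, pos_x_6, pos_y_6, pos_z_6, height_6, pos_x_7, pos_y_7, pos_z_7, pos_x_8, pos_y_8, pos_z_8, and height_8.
pos_x_1 = 13.5, pos_y_1 = 4, pos_z_1 = 9, pos_x_2 = 4.5, pos_y_2 = 9, pos_z_2 = 7, width_2 = 2.5, height_2 = 7, pos_x_3 = 4, pos_y_3 = 4, pos_z_3 = 11, pos_x_4 = 0.5, pos_y_4 = 6, pos_z_4 = 10, depth_4 = 4, height_4 = 2.5, pos_x_5 = 3.5, pos_y_5 = 4.5, pos_z_5 = 12, radius_5 = 3, pos_x_6 = 10, pos_y_6 = 6, pos_z_6 = 10, height_6 = 2.5, pos_x_7 = 4, pos_y_7 = 5, pos_z_7 = 5, pos_x_8 = 6.5, pos_y_8 = 13, pos_z_8 = 5.5, height_8 = 4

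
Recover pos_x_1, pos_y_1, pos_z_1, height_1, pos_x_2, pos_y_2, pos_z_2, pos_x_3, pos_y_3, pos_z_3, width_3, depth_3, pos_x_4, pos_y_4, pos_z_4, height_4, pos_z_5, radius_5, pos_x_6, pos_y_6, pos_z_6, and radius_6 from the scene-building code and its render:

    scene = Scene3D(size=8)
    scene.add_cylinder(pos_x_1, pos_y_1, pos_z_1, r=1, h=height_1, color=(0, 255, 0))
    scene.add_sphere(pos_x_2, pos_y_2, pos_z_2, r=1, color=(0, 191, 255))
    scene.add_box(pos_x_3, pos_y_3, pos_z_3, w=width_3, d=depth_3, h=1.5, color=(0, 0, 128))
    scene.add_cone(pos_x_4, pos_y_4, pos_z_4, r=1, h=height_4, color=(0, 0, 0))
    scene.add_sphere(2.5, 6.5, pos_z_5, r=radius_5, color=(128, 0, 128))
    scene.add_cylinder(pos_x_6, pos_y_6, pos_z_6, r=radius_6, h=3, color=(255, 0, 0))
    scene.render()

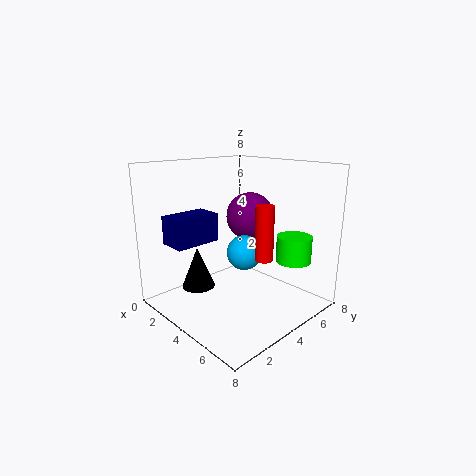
pos_x_1 = 6; pos_y_1 = 6.5; pos_z_1 = 2.5; height_1 = 1.5; pos_x_2 = 4; pos_y_2 = 4.5; pos_z_2 = 3; pos_x_3 = 2; pos_y_3 = 0.5; pos_z_3 = 4; width_3 = 1.5; depth_3 = 2.5; pos_x_4 = 1.5; pos_y_4 = 3; pos_z_4 = 0.5; height_4 = 2.5; pos_z_5 = 4.5; radius_5 = 1.5; pos_x_6 = 5.5; pos_y_6 = 4.5; pos_z_6 = 3; radius_6 = 0.5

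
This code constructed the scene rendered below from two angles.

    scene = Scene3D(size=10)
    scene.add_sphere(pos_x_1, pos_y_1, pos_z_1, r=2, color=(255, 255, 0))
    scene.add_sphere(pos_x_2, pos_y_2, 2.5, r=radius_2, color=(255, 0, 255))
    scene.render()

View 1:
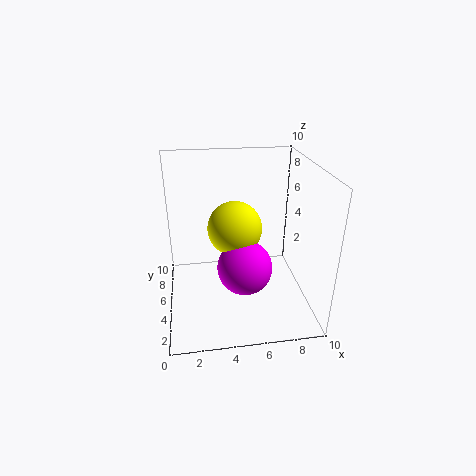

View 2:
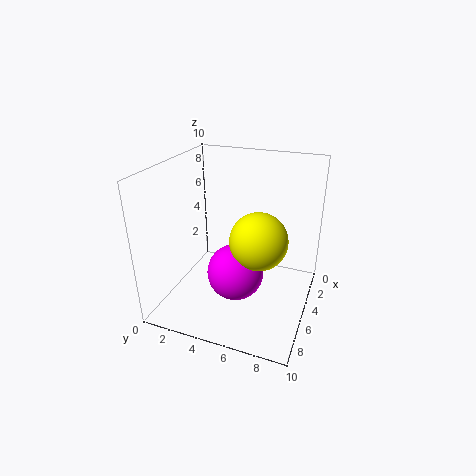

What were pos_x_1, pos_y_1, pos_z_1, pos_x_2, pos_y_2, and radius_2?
pos_x_1 = 5
pos_y_1 = 6.5
pos_z_1 = 5
pos_x_2 = 5.5
pos_y_2 = 5
radius_2 = 2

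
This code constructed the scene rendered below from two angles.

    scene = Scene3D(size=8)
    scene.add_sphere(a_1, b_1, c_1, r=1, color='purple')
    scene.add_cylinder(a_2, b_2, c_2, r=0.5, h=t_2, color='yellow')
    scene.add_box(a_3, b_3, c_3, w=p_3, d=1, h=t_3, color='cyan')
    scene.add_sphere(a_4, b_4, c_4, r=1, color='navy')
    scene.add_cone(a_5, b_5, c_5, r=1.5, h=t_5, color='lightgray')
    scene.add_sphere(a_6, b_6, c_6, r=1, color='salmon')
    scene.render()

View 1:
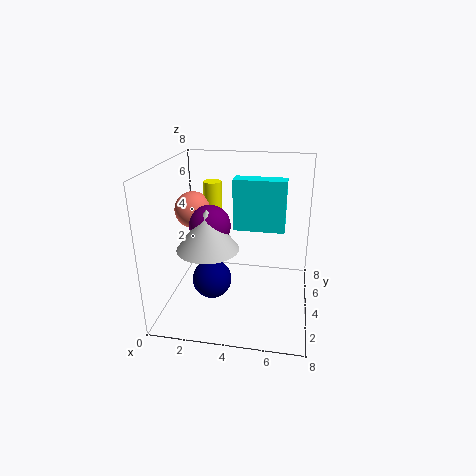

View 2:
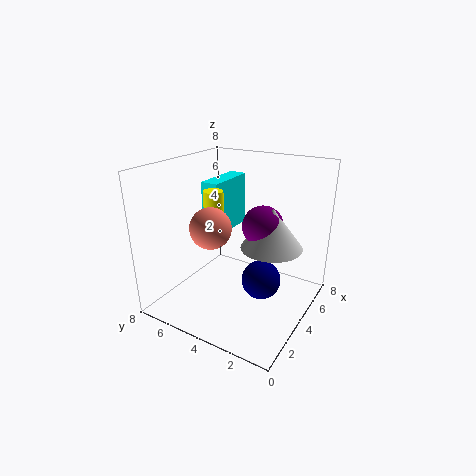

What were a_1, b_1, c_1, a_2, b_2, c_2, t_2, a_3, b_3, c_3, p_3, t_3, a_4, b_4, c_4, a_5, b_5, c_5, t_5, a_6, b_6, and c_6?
a_1 = 3; b_1 = 2; c_1 = 5.5; a_2 = 2.5; b_2 = 4.5; c_2 = 4.5; t_2 = 2.5; a_3 = 3.5; b_3 = 5; c_3 = 4; p_3 = 3; t_3 = 3; a_4 = 3; b_4 = 2; c_4 = 2.5; a_5 = 3; b_5 = 1.5; c_5 = 4.5; t_5 = 2; a_6 = 1.5; b_6 = 4; c_6 = 5.5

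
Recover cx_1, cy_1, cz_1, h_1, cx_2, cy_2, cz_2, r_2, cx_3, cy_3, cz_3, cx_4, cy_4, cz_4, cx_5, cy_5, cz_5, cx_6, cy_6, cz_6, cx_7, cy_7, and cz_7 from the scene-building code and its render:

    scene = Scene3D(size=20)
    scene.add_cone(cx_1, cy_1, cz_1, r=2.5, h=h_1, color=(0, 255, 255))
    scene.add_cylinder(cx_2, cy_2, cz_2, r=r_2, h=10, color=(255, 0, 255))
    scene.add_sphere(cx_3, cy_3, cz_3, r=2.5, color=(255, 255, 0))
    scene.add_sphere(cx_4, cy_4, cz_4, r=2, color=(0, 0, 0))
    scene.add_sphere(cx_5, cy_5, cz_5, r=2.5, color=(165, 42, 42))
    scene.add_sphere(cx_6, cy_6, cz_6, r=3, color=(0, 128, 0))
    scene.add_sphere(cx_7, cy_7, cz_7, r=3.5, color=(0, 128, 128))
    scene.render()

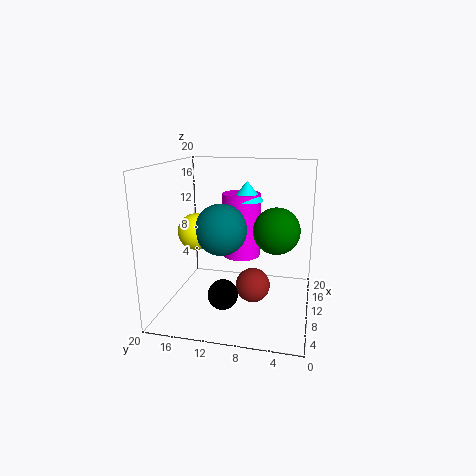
cx_1 = 16; cy_1 = 10; cz_1 = 14; h_1 = 3; cx_2 = 16.5; cy_2 = 11; cz_2 = 5; r_2 = 3; cx_3 = 8.5; cy_3 = 15.5; cz_3 = 11; cx_4 = 5.5; cy_4 = 11; cz_4 = 3.5; cx_5 = 11; cy_5 = 8; cz_5 = 2.5; cx_6 = 8; cy_6 = 4.5; cz_6 = 12; cx_7 = 8.5; cy_7 = 12; cz_7 = 11.5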